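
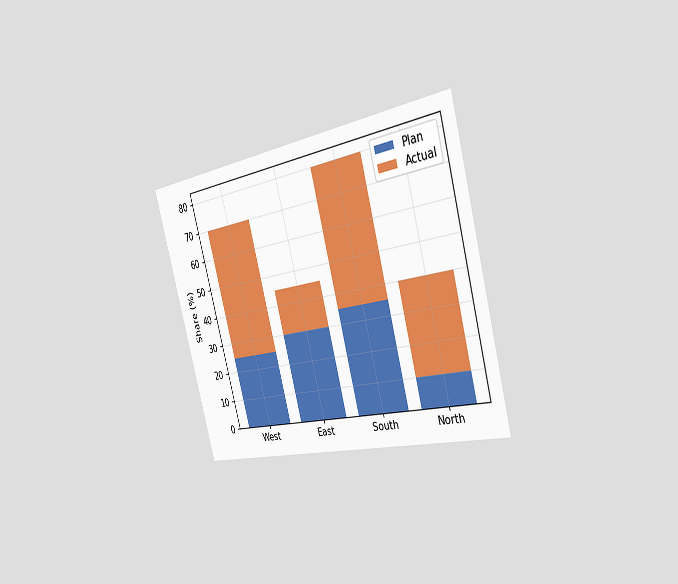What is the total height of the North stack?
40%

The chart is tilted about 15° counter-clockwise and viewed slightly from the right. The North stack's top reaches 40% on the y-axis.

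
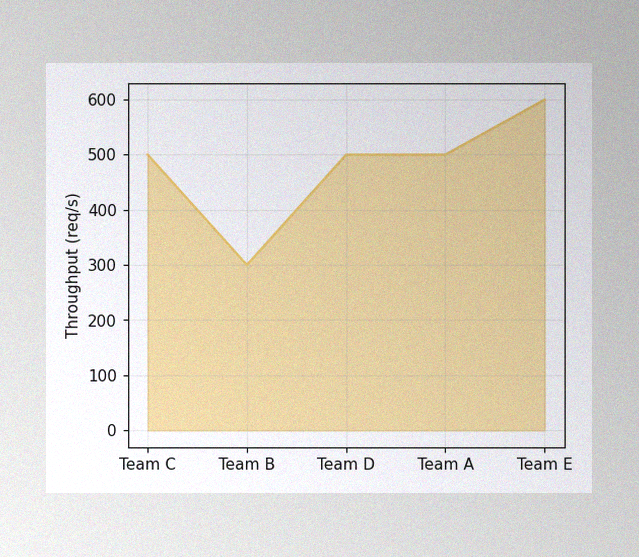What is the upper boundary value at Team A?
500req/s

The image has some photo noise and uneven lighting. At Team A the upper boundary is at 500req/s.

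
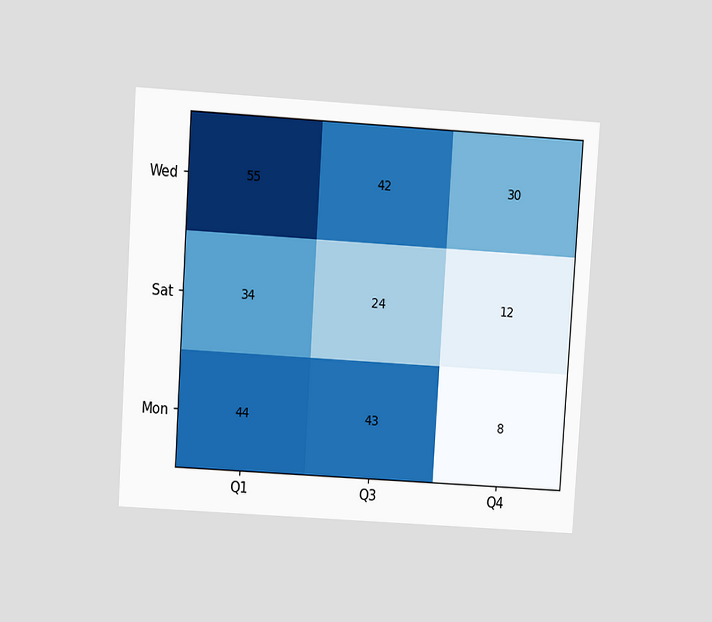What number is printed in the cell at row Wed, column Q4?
The chart is tilted about 4° clockwise and viewed at a slight angle. The (Wed, Q4) cell reads 30.

30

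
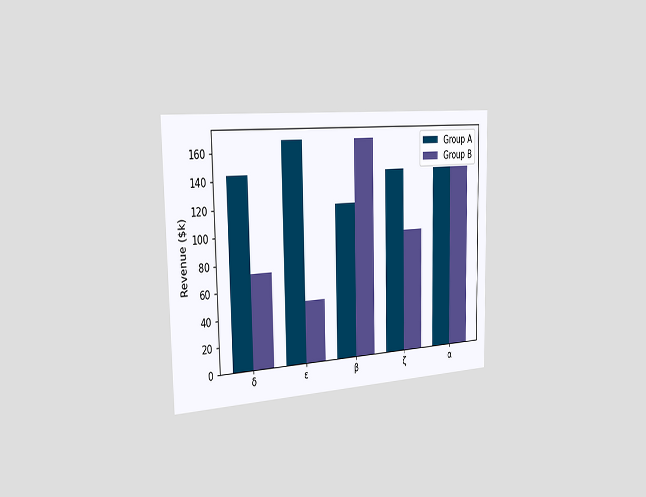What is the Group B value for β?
The chart is viewed slightly from the left. The Group B bar at β reaches $168k on the y-axis.

$168k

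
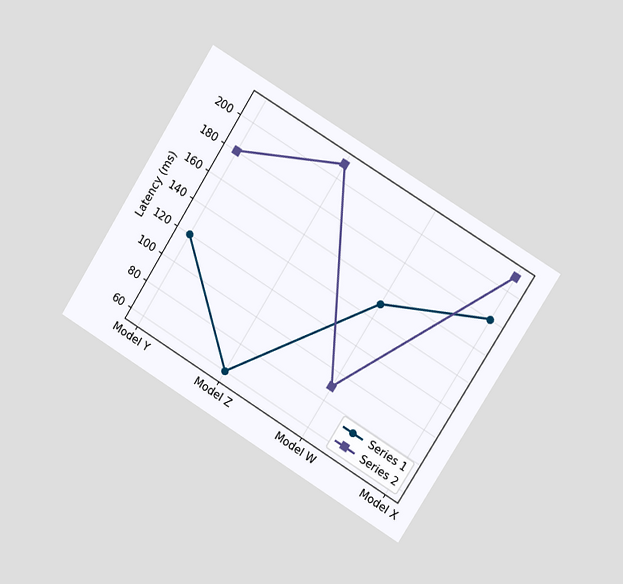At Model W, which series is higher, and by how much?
Series 1, by 60ms

The chart is tilted about 32° clockwise and viewed at a slight angle. At Model W, Series 1 sits above the other line by 60ms.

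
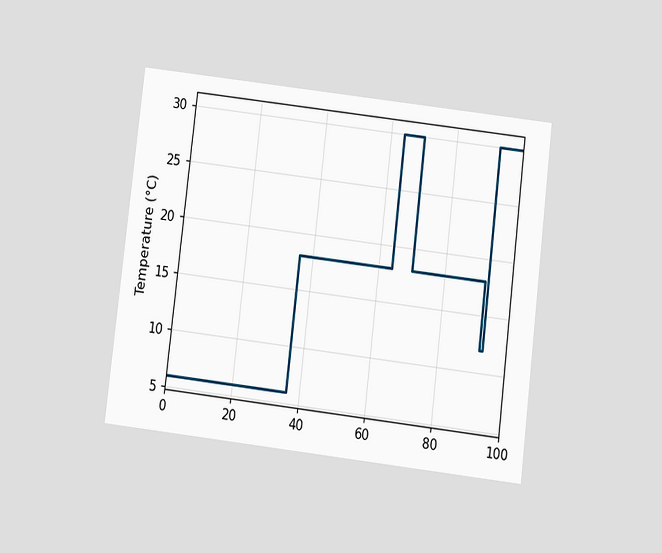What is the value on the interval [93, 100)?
The chart is tilted about 7° clockwise and viewed slightly from below. On [93, 100) the step sits at 30°C.

30°C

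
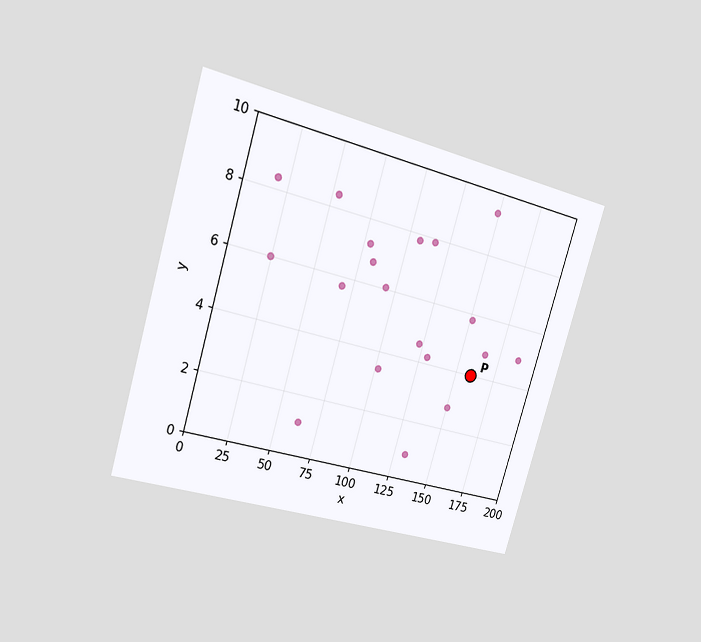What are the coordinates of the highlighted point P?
The chart is tilted about 16° clockwise and viewed at a slight angle. Following the gridlines from P to each axis, P sits at (160, 4).

(160, 4)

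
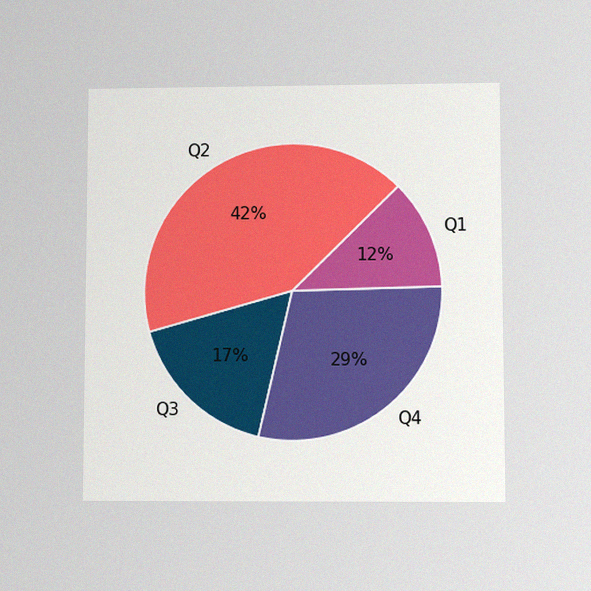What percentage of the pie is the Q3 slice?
17%

The chart is viewed at a slight angle, with some photo noise. The Q3 slice takes up 17% of the pie.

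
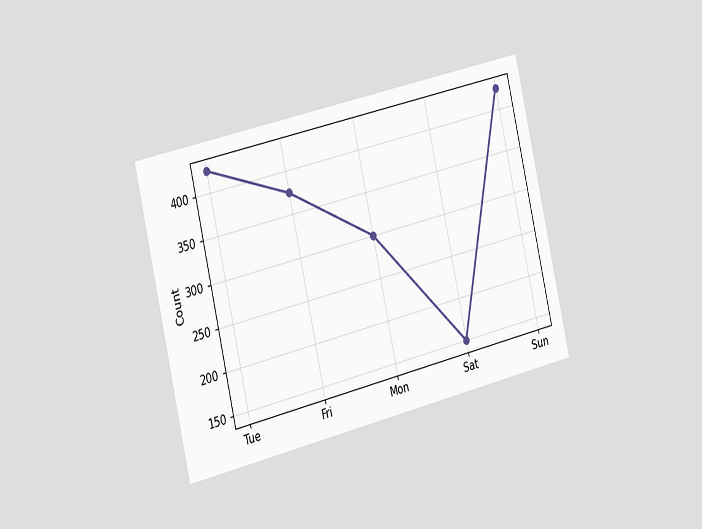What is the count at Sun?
The chart is tilted about 13° counter-clockwise and viewed slightly from the left. At Sun, the line is at 425.

425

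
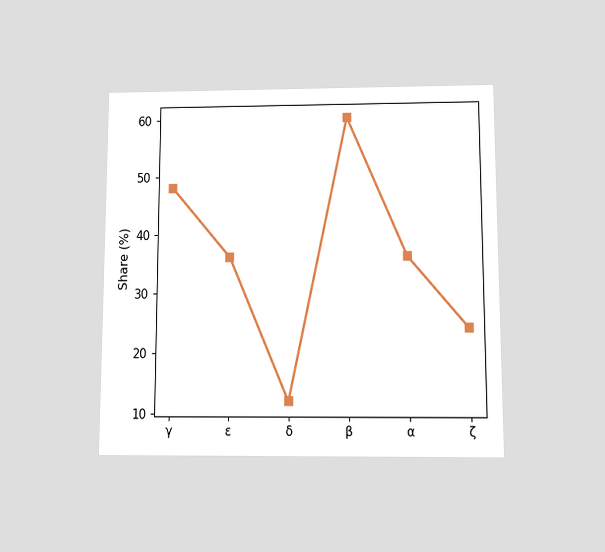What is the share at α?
The chart is viewed slightly from below. At α, the line is at 36%.

36%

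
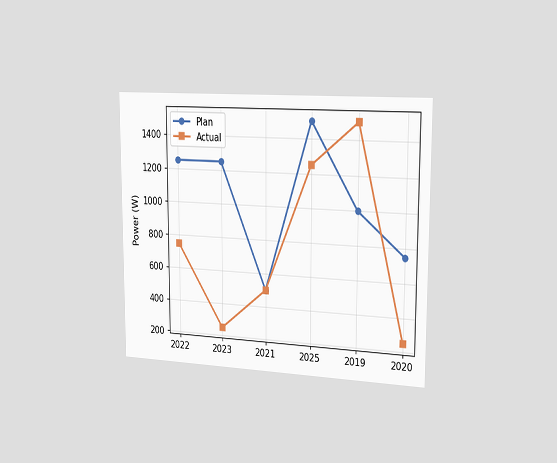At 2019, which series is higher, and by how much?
The chart is viewed slightly from the right. At 2019, Actual sits above the other line by 500W.

Actual, by 500W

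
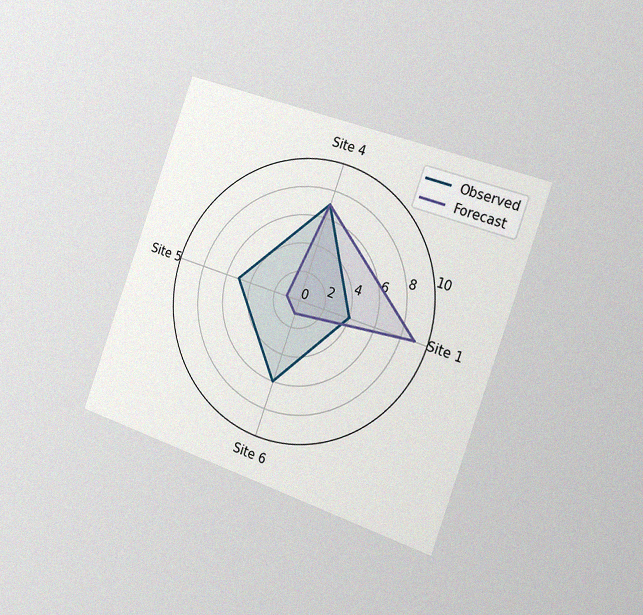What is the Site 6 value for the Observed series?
6

The chart is tilted about 20° clockwise and viewed slightly from the right, with some photo noise. On the Site 6 axis, Observed reaches 6.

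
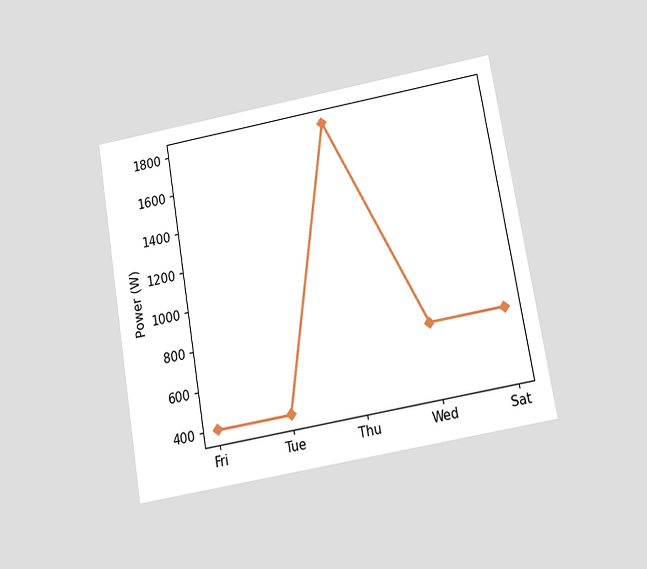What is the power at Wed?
The chart is tilted about 10° counter-clockwise and viewed slightly from below. At Wed, the line is at 700W.

700W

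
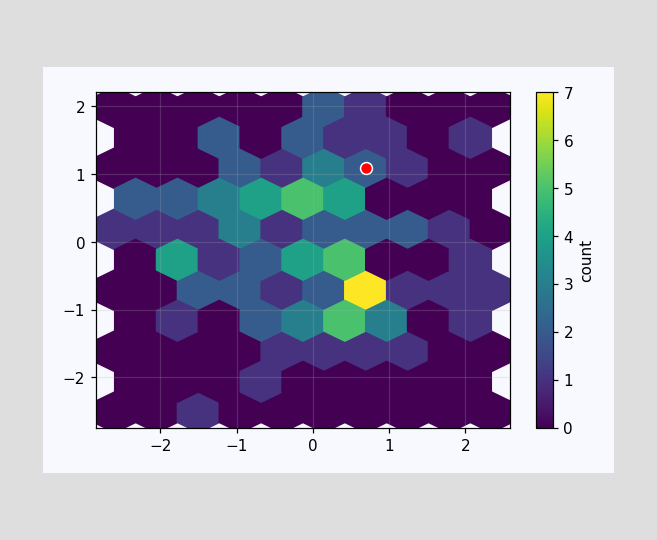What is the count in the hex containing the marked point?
2

The marked hex reads 2 on the colorbar.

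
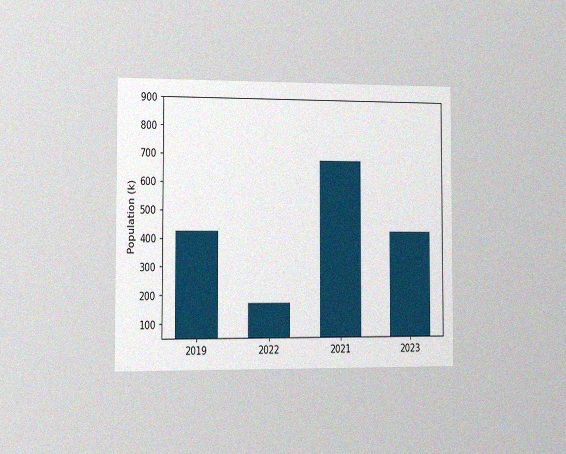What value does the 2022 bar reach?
The chart is viewed slightly from the left, with some photo noise. Reading along the chart's y-axis, the 2022 bar reaches 170k.

170k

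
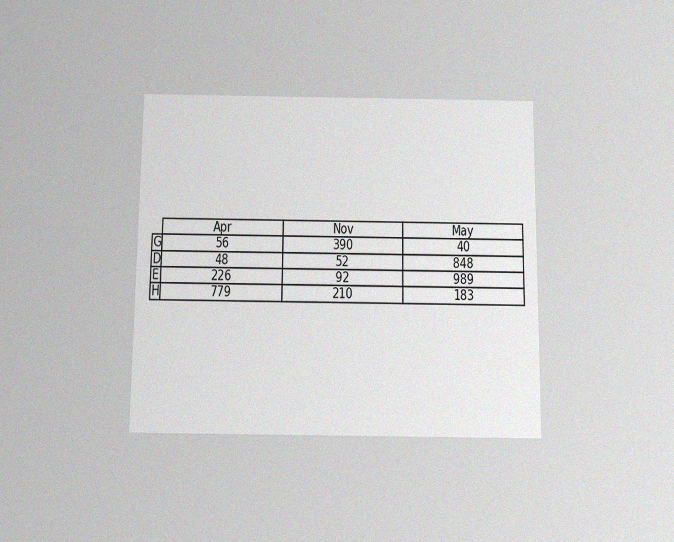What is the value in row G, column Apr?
The chart is viewed slightly from below, with some photo noise. The (G, Apr) cell reads 56.

56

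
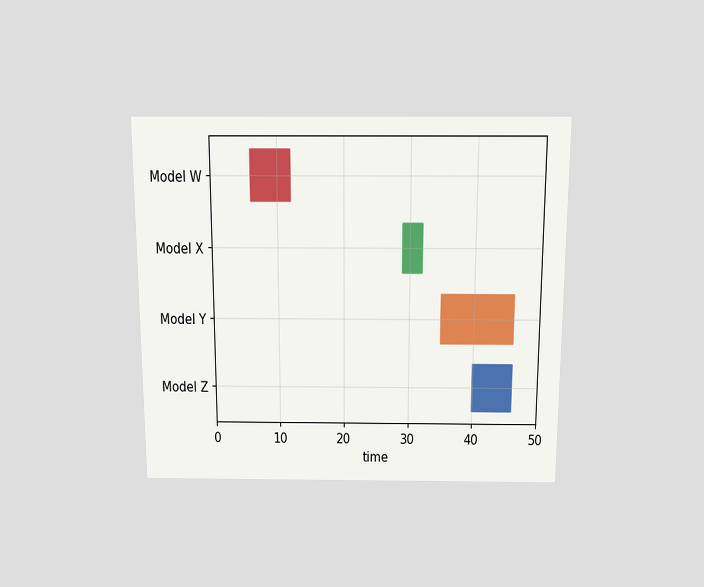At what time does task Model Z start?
The chart is viewed slightly from above. The Model Z bar begins at t=40.

40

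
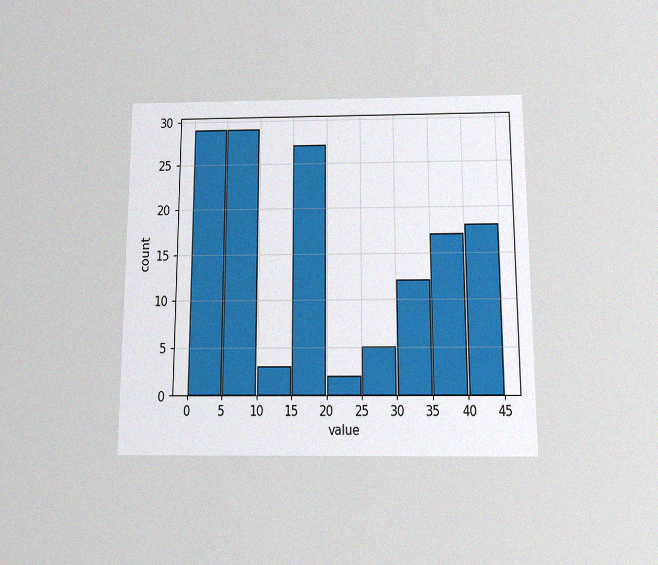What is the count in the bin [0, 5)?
29

The chart is viewed slightly from below, with some photo noise. The [0, 5) bin has height 29.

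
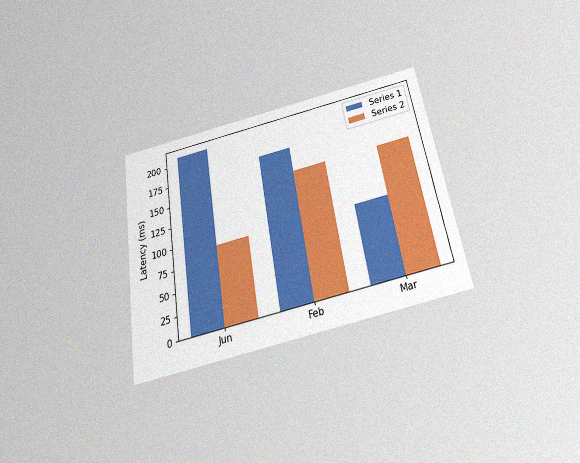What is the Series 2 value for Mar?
150ms

The chart is tilted about 9° counter-clockwise and viewed slightly from below, with some photo noise. The Series 2 bar at Mar reaches 150ms on the y-axis.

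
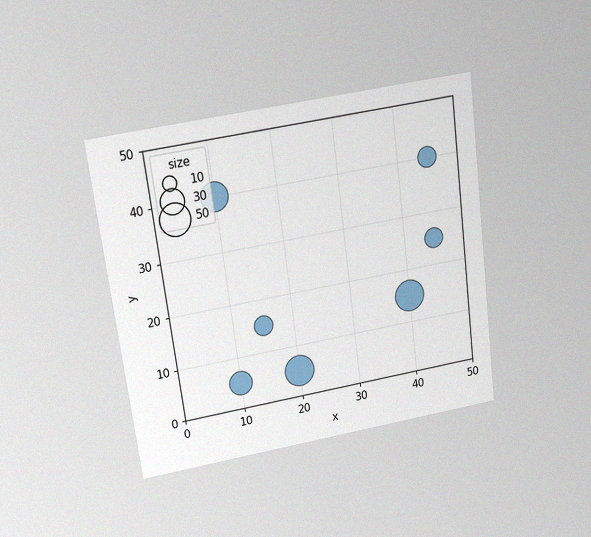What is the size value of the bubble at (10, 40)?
The chart is tilted about 7° counter-clockwise and viewed slightly from above, with some photo noise. Matching the bubble at (10, 40) against the size legend gives 40.

40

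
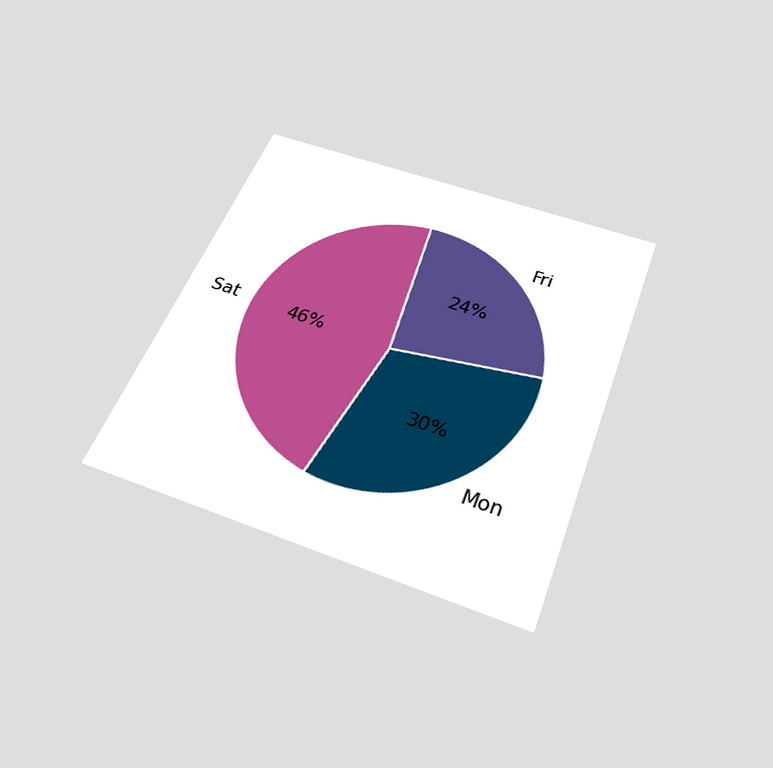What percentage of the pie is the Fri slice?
24%

The chart is tilted about 21° clockwise and viewed slightly from below. The Fri slice takes up 24% of the pie.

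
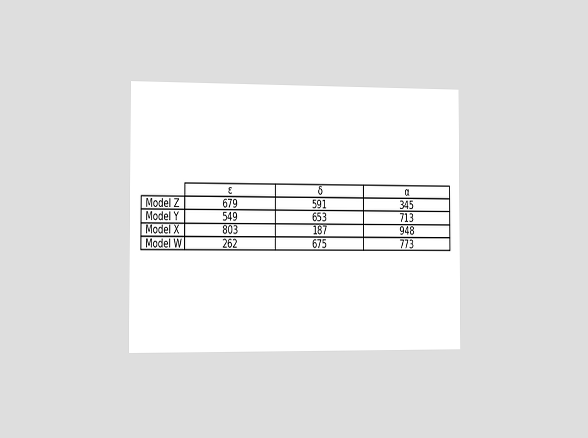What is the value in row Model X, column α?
The chart is viewed slightly from the left. The (Model X, α) cell reads 948.

948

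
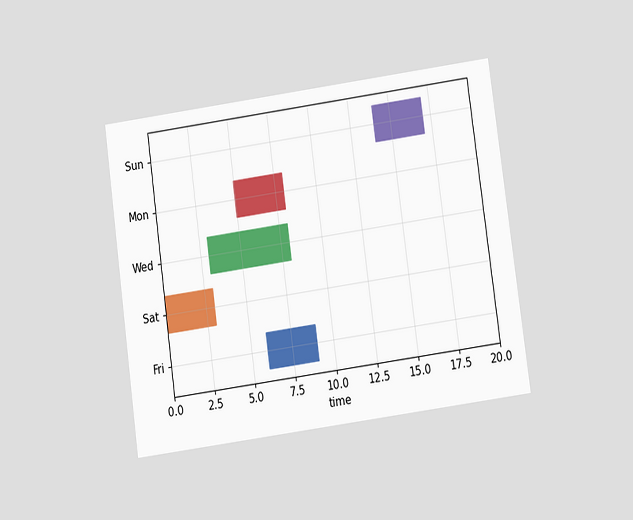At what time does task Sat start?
The chart is tilted about 8° counter-clockwise and viewed at a slight angle. The Sat bar begins at t=0.

0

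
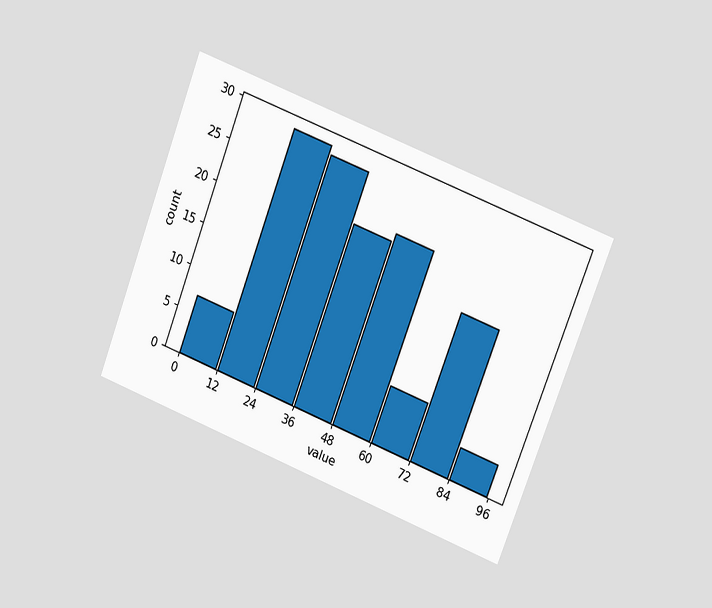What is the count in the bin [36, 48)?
The chart is tilted about 21° clockwise and viewed at a slight angle. The [36, 48) bin has height 22.

22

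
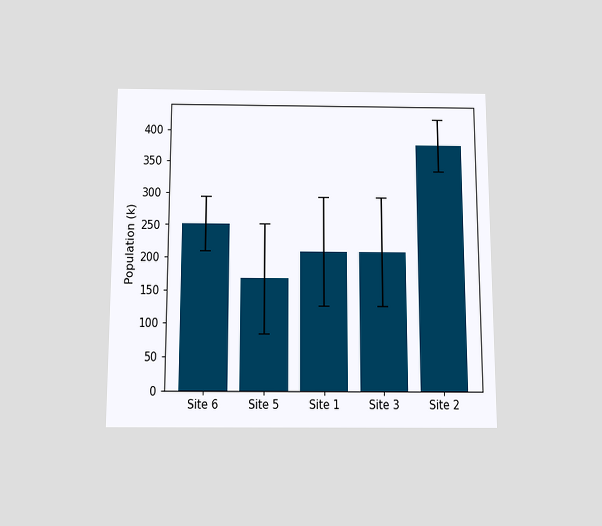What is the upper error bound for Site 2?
420k

The chart is viewed slightly from below. The Site 2 bar's upper whisker reaches 420k.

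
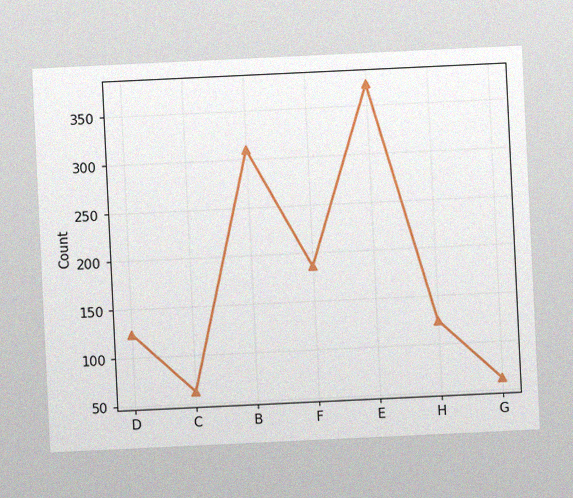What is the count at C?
62

The chart is tilted about 3° counter-clockwise, with some photo noise. At C, the line is at 62.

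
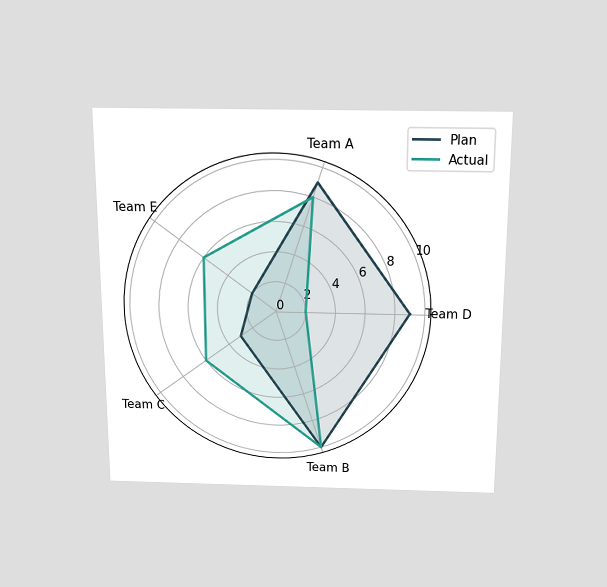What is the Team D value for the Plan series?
The chart is viewed slightly from above. On the Team D axis, Plan reaches 9.

9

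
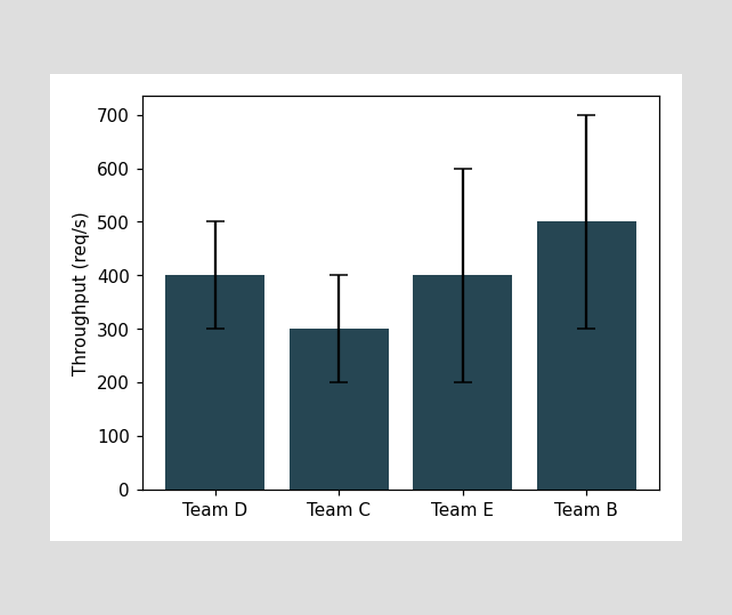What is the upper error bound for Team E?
600req/s

The Team E bar's upper whisker reaches 600req/s.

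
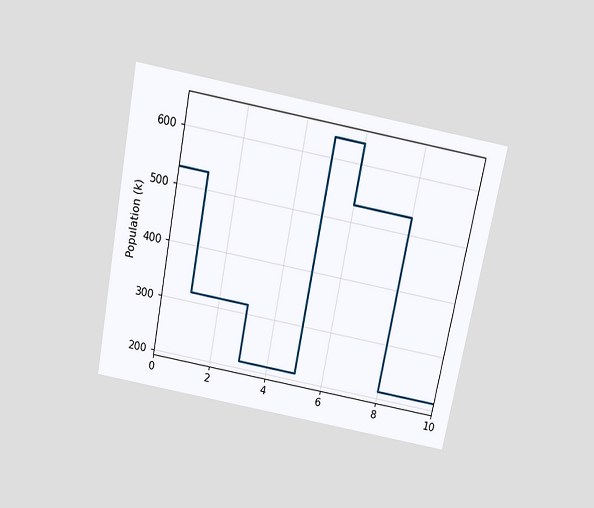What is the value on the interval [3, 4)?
The chart is tilted about 11° clockwise and viewed slightly from above. On [3, 4) the step sits at 212k.

212k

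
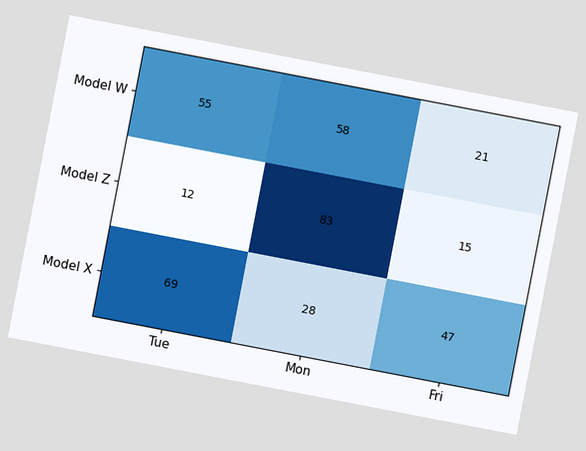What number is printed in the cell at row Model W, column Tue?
The chart is tilted about 11° clockwise. The (Model W, Tue) cell reads 55.

55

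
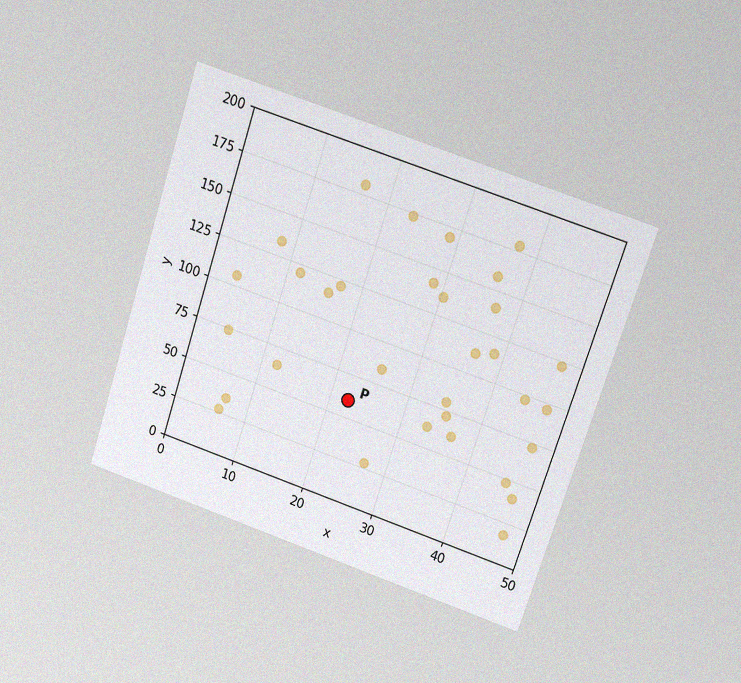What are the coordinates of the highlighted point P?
(22.5, 60)

The chart is tilted about 18° clockwise and viewed at a slight angle, with some photo noise. Following the gridlines from P to each axis, P sits at (22.5, 60).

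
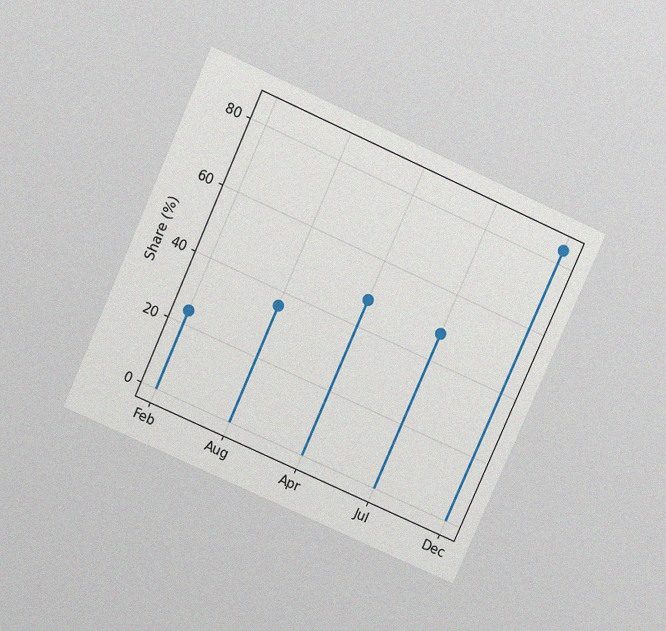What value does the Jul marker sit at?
The chart is tilted about 24° clockwise and viewed slightly from above, with some photo noise. The Jul marker sits at 48%.

48%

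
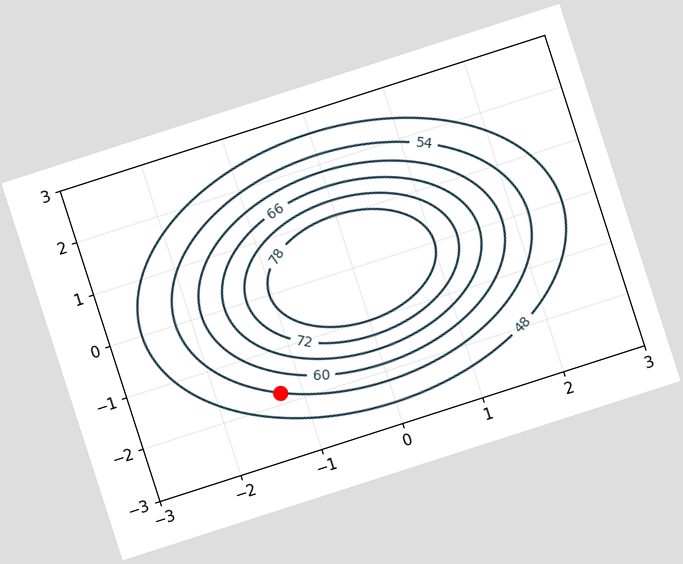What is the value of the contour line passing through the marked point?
54

The chart is tilted about 18° counter-clockwise. The marked point sits on the contour labelled 54.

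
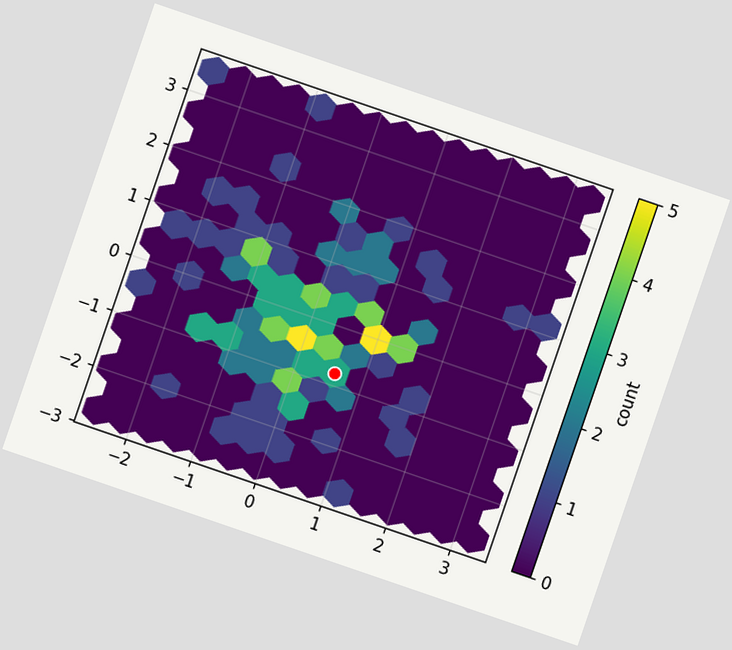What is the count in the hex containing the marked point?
The chart is tilted about 19° clockwise. The marked hex reads 3 on the colorbar.

3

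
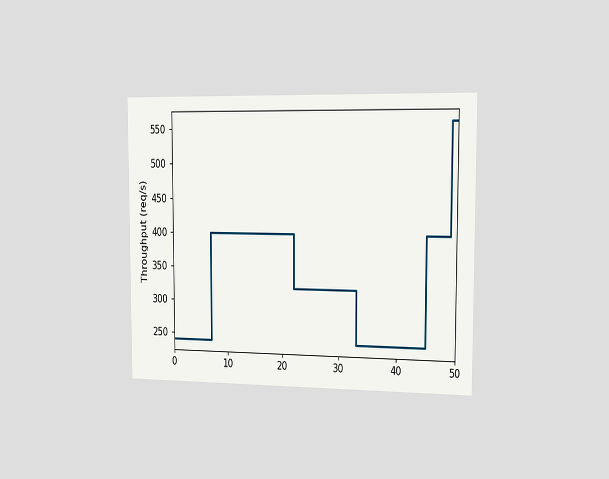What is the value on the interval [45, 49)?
The chart is viewed slightly from the right. On [45, 49) the step sits at 400req/s.

400req/s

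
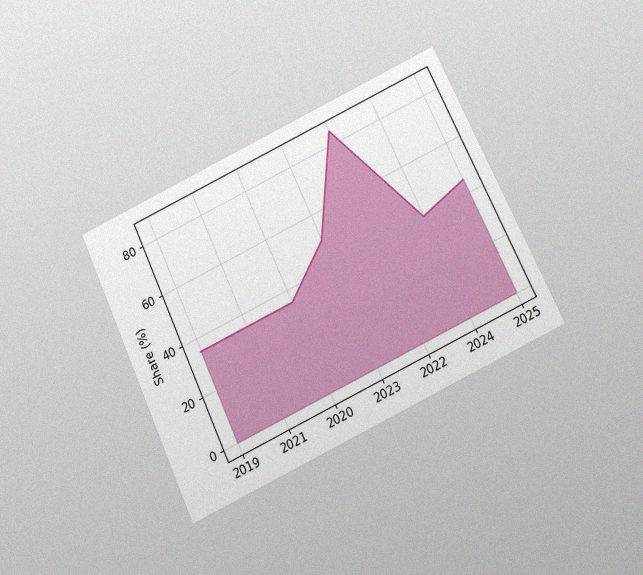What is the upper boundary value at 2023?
50%

The chart is tilted about 25° counter-clockwise and viewed slightly from below, with some photo noise. At 2023 the upper boundary is at 50%.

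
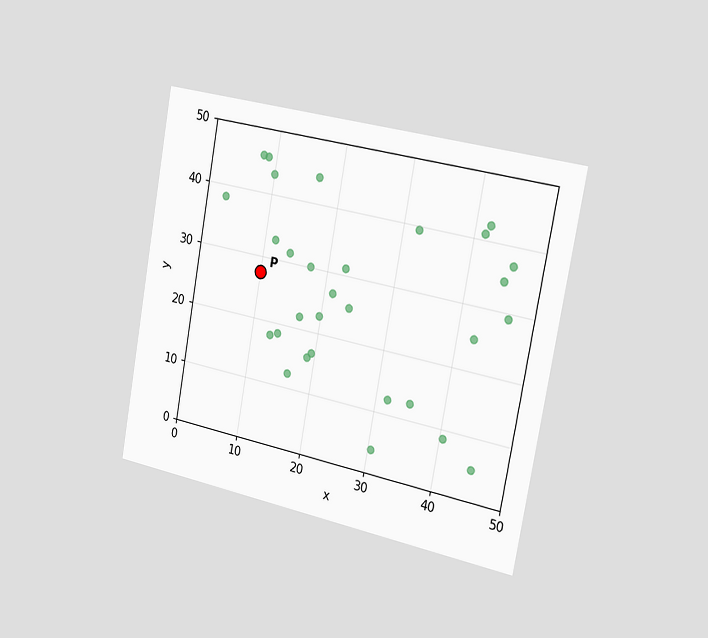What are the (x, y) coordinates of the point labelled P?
(10, 27.5)

The chart is tilted about 10° clockwise and viewed slightly from the right. Following the gridlines from P to each axis, P sits at (10, 27.5).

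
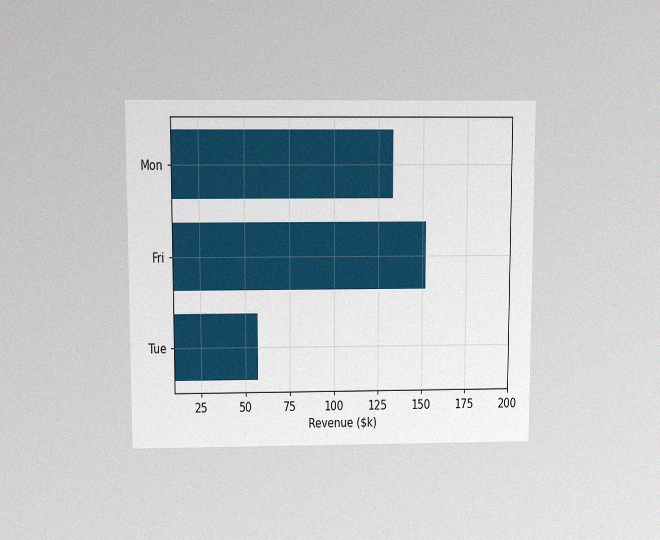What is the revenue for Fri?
The chart is viewed slightly from above, with some photo noise. Reading along the chart's x-axis, the Fri bar reaches $152k.

$152k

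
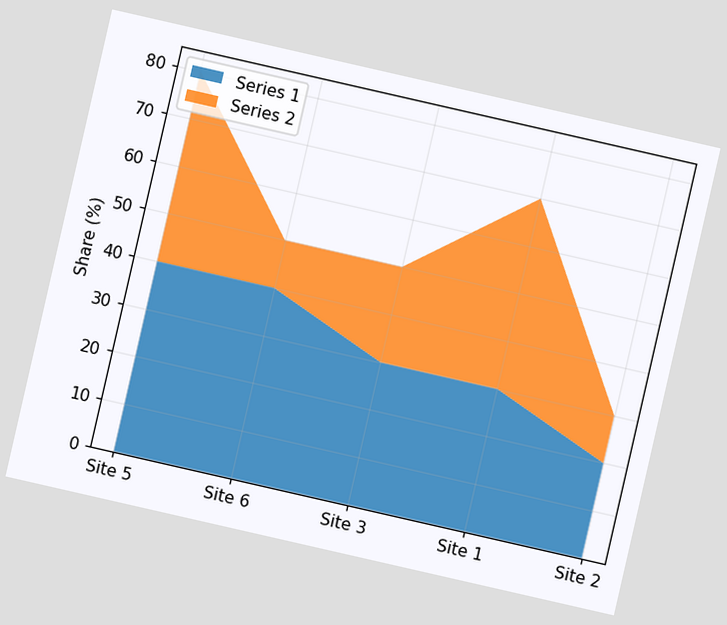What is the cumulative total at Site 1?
The chart is tilted about 13° clockwise. The stacked total at Site 1 reaches 70%.

70%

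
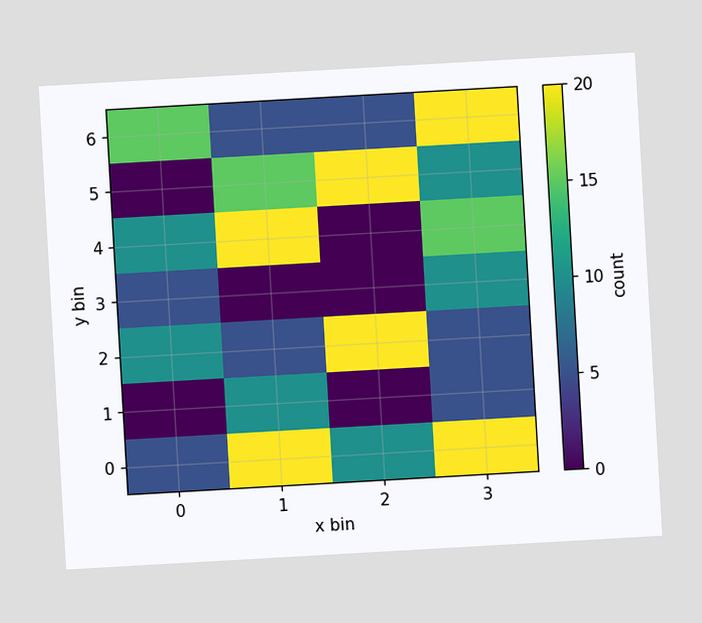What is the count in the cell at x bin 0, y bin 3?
The chart is tilted about 3° counter-clockwise. Matching the cell (0, 3) against the colorbar gives 5.

5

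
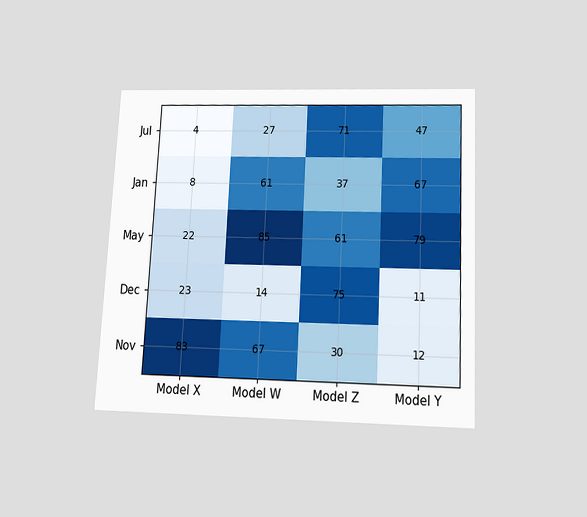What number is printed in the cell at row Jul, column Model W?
27

The chart is tilted about 3° clockwise and viewed slightly from below. The (Jul, Model W) cell reads 27.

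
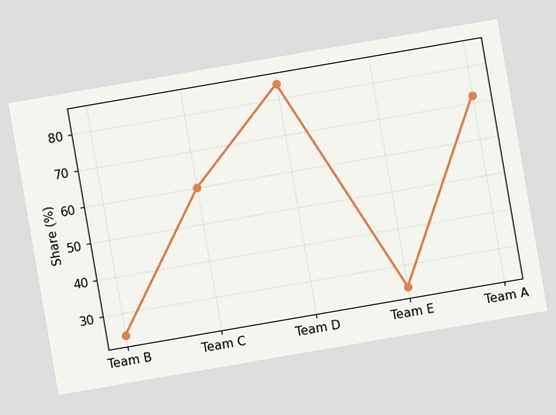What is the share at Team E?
24%

The chart is tilted about 10° counter-clockwise. At Team E, the line is at 24%.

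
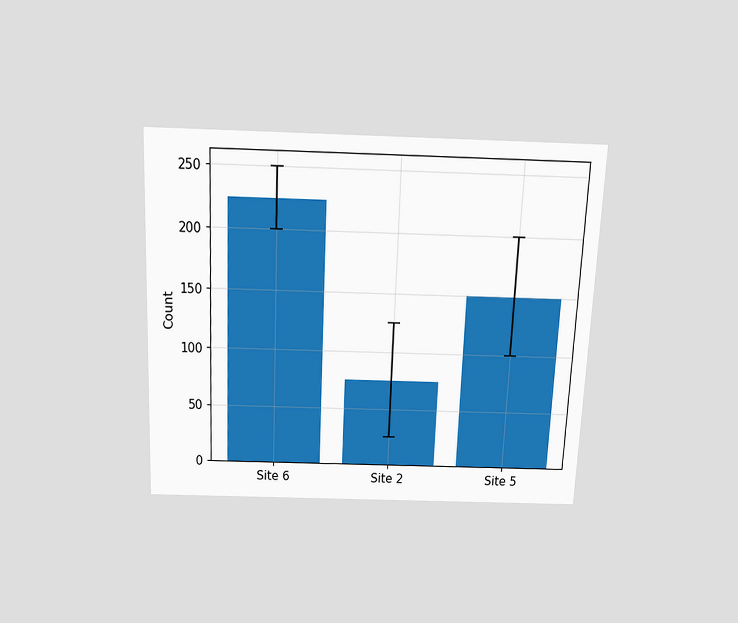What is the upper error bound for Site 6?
250

The chart is tilted about 2° clockwise and viewed slightly from above. The Site 6 bar's upper whisker reaches 250.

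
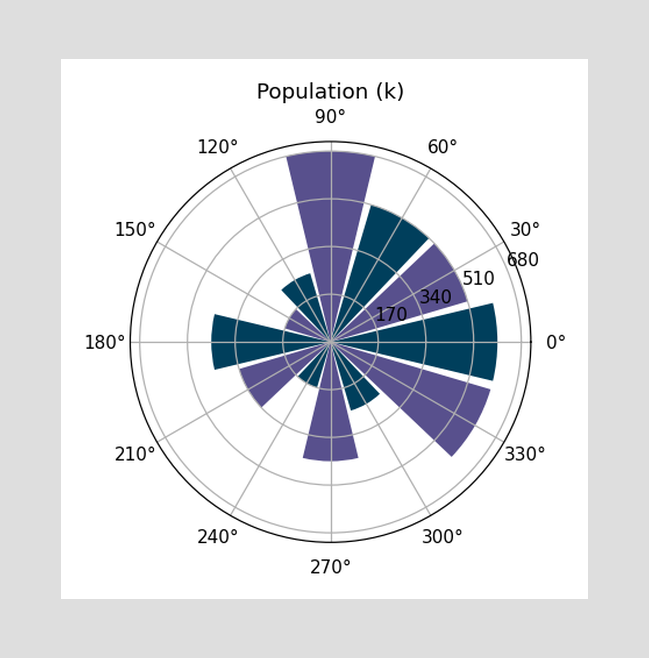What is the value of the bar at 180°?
The bar at 180° reaches 425k on the radial axis.

425k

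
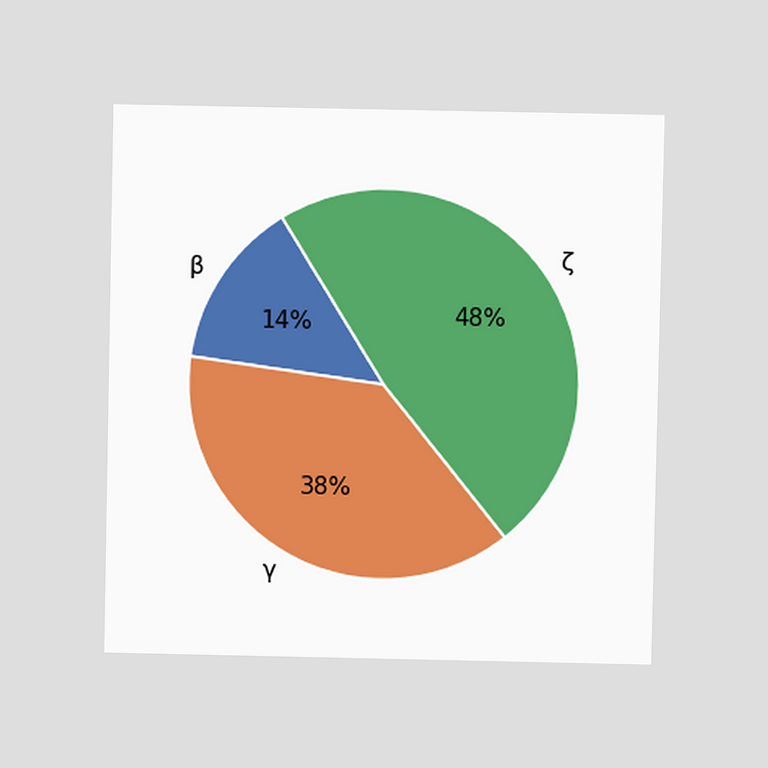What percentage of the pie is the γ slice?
38%

The chart is viewed at a slight angle. The γ slice takes up 38% of the pie.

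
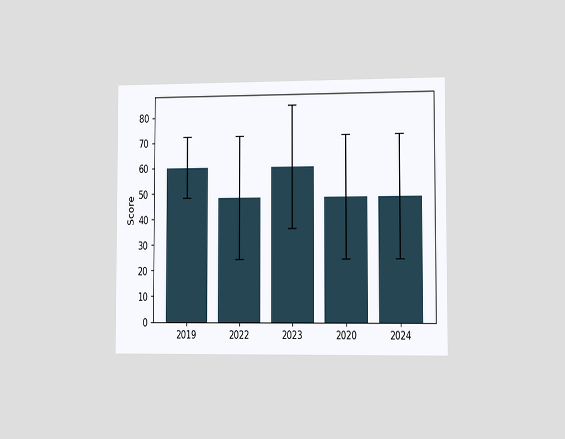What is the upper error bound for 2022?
72

The chart is viewed slightly from the right. The 2022 bar's upper whisker reaches 72.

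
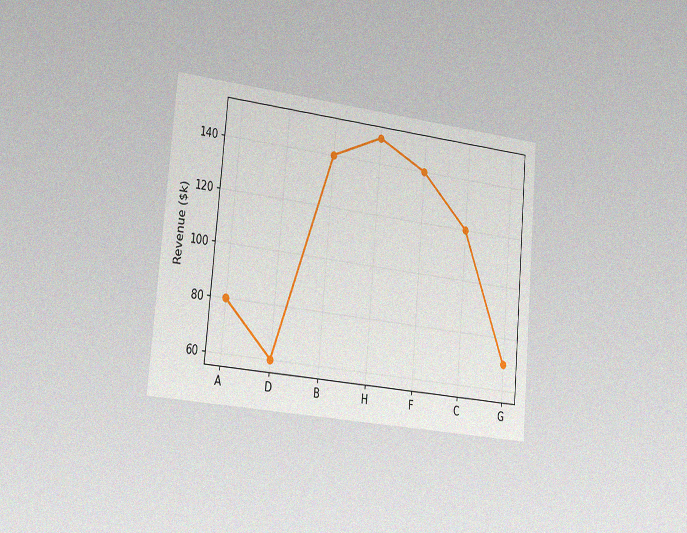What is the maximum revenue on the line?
The chart is tilted about 5° clockwise and viewed slightly from the left, with some photo noise. The highest point is at H, and reading across to the y-axis gives $150k.

$150k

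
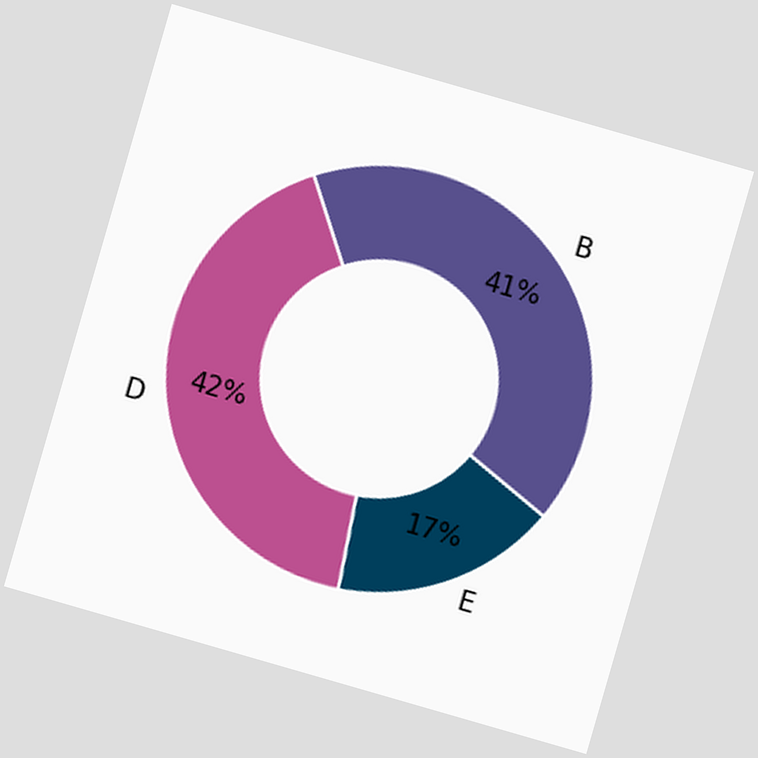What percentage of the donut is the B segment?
The chart is tilted about 16° clockwise. The B segment takes up 41% of the ring.

41%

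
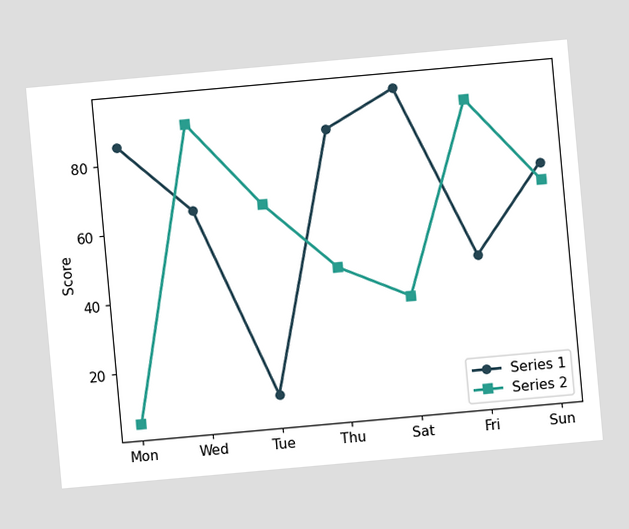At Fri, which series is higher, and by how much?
Series 2, by 45

The chart is tilted about 5° counter-clockwise. At Fri, Series 2 sits above the other line by 45.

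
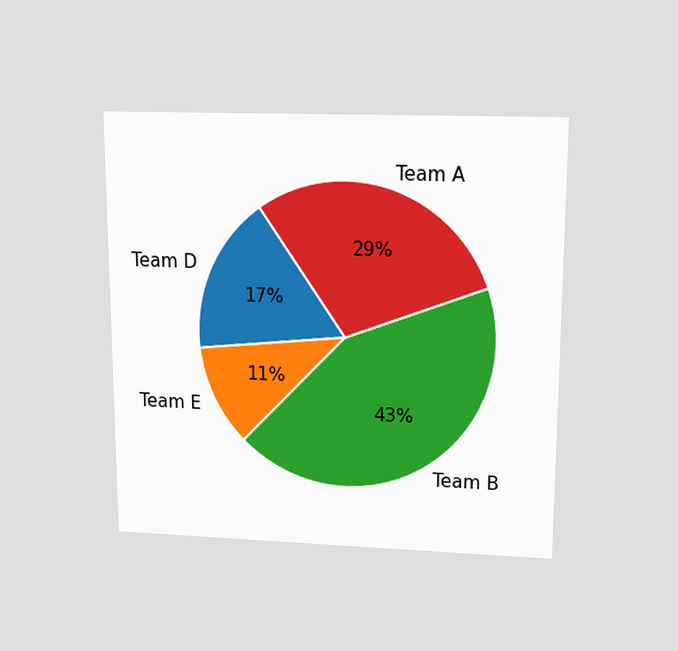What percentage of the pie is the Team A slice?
The chart is viewed slightly from above. The Team A slice takes up 29% of the pie.

29%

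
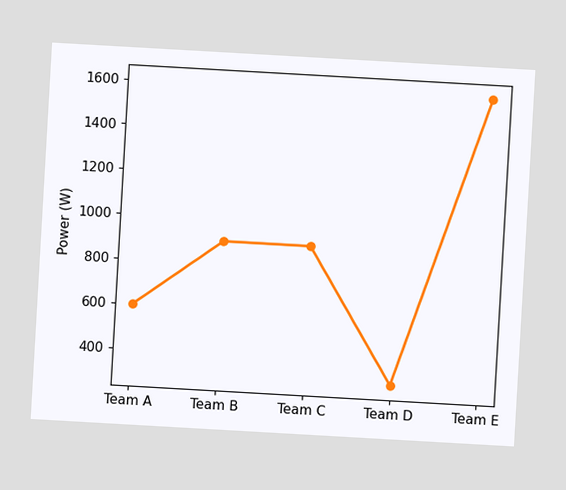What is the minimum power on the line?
300W

The chart is tilted about 3° clockwise. The lowest point is at Team D, and reading across to the y-axis gives 300W.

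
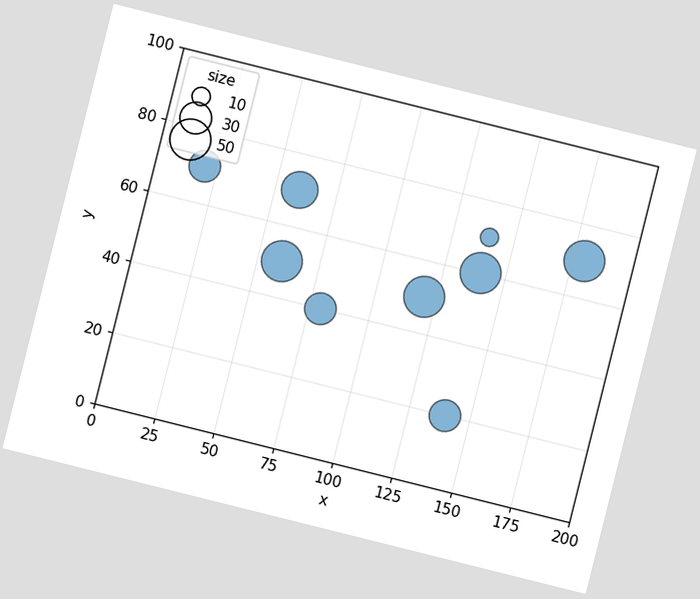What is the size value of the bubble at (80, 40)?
30

The chart is tilted about 14° clockwise. Matching the bubble at (80, 40) against the size legend gives 30.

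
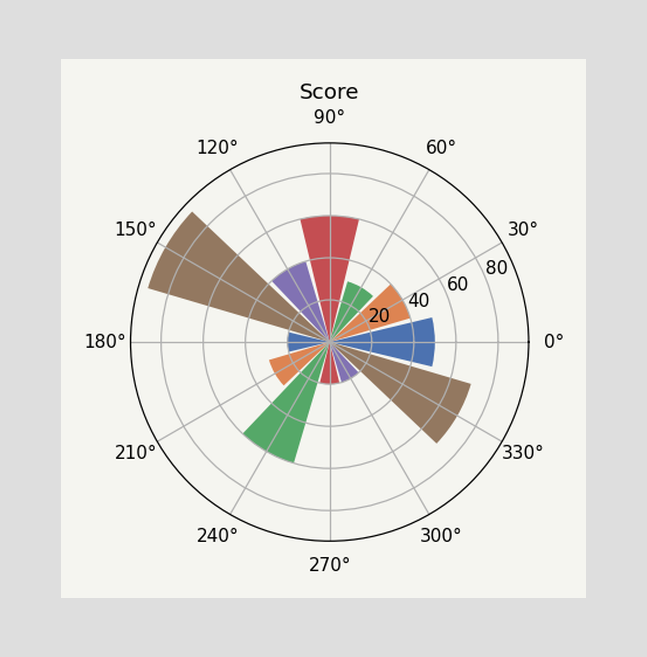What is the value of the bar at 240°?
60

The bar at 240° reaches 60 on the radial axis.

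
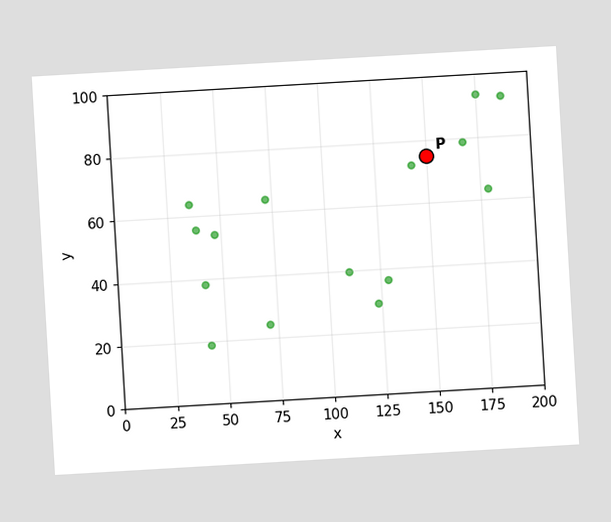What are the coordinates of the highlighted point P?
(150, 75)

The chart is tilted about 3° counter-clockwise. Following the gridlines from P to each axis, P sits at (150, 75).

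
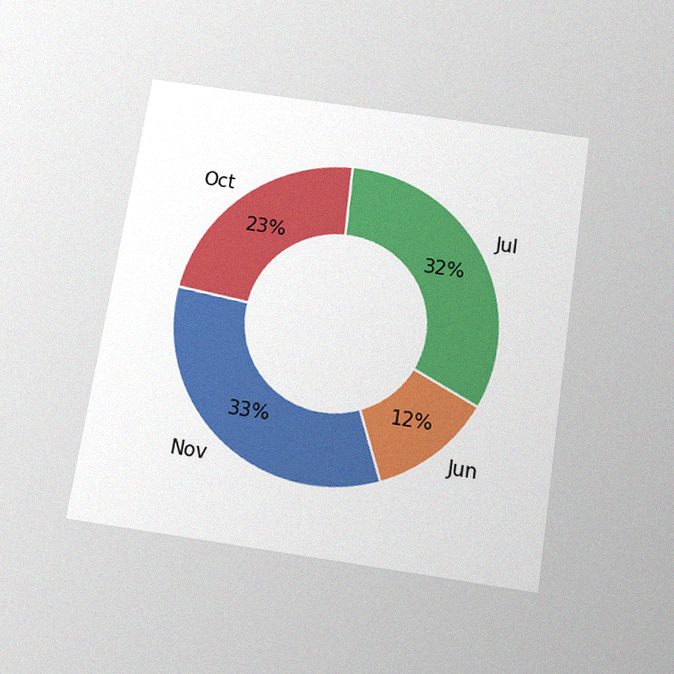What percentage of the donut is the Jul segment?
The chart is tilted about 9° clockwise and viewed slightly from below, with some photo noise. The Jul segment takes up 32% of the ring.

32%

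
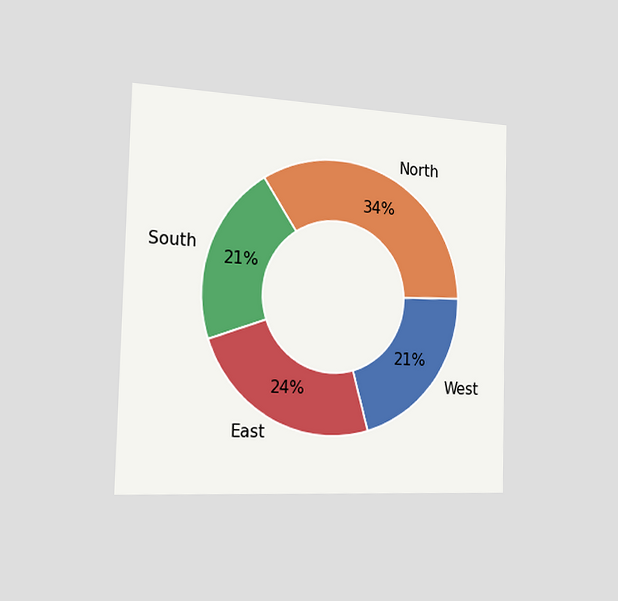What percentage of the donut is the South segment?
21%

The chart is viewed slightly from the left. The South segment takes up 21% of the ring.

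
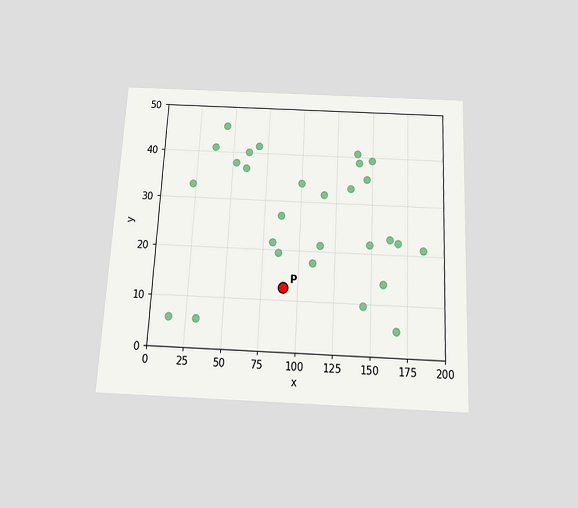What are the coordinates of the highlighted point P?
(90, 12.5)

The chart is tilted about 3° clockwise and viewed slightly from below. Following the gridlines from P to each axis, P sits at (90, 12.5).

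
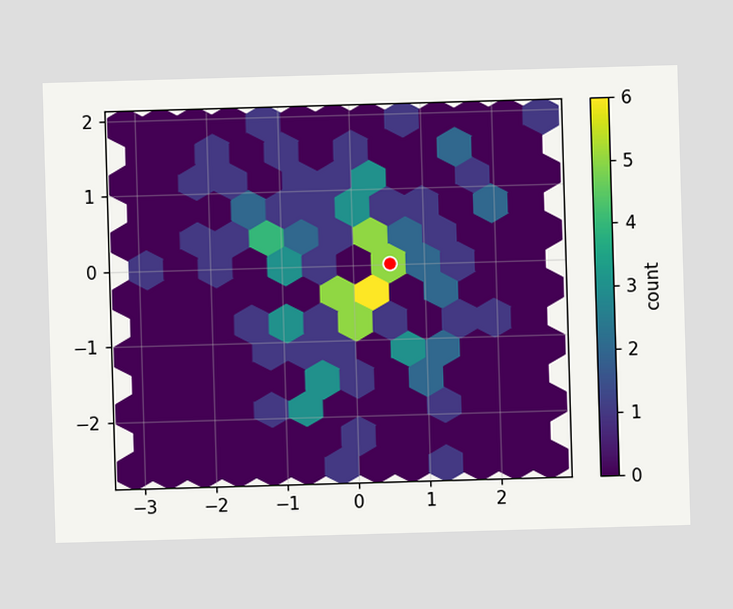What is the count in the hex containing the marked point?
The marked hex reads 5 on the colorbar.

5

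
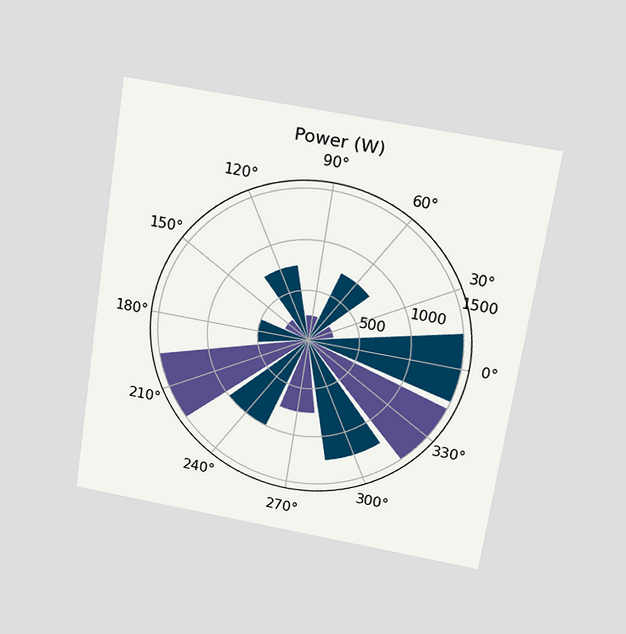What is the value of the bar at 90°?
The chart is tilted about 9° clockwise and viewed slightly from above. The bar at 90° reaches 250W on the radial axis.

250W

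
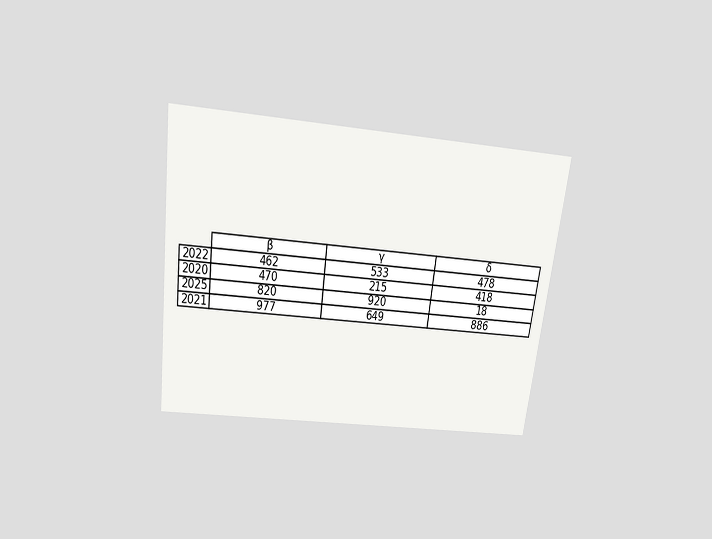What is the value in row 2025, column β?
820

The chart is tilted about 7° clockwise and viewed slightly from above. The (2025, β) cell reads 820.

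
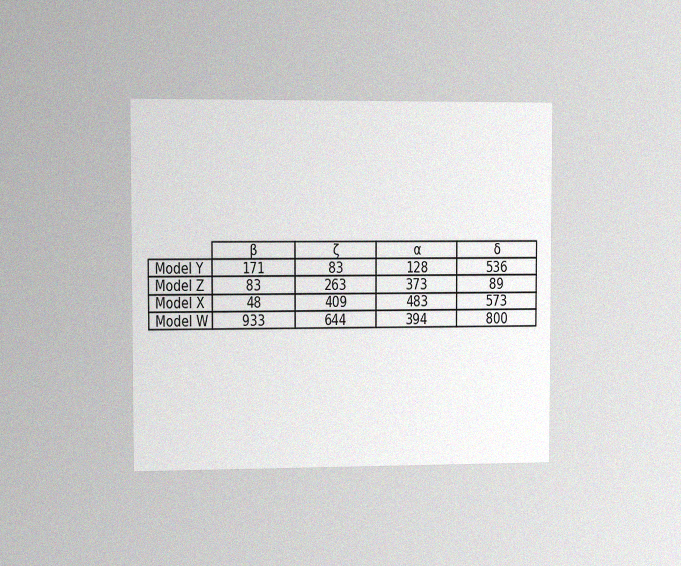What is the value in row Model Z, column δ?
89

The chart is viewed slightly from the left, with some photo noise. The (Model Z, δ) cell reads 89.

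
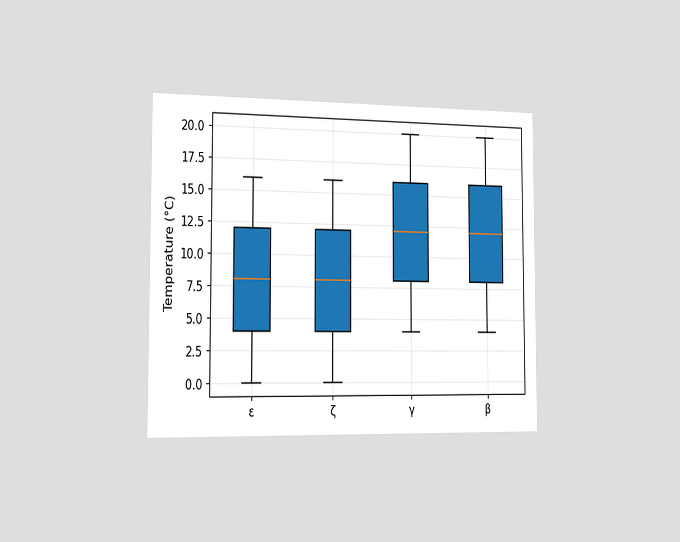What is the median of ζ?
The chart is viewed slightly from the left. The median line in the ζ box sits at 8°C.

8°C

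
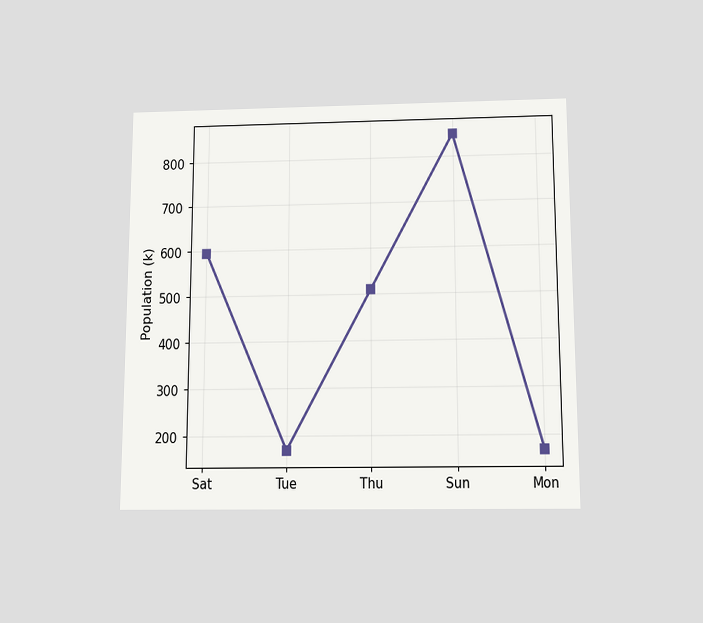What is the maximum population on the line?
The chart is viewed slightly from below. The highest point is at Sun, and reading across to the y-axis gives 850k.

850k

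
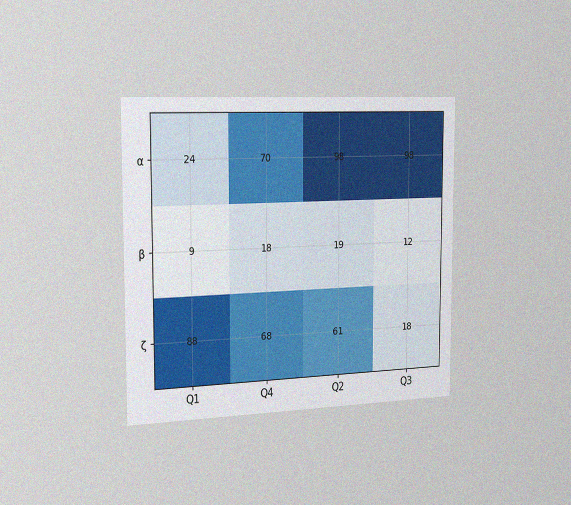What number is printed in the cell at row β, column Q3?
12

The chart is viewed slightly from the left, with some photo noise. The (β, Q3) cell reads 12.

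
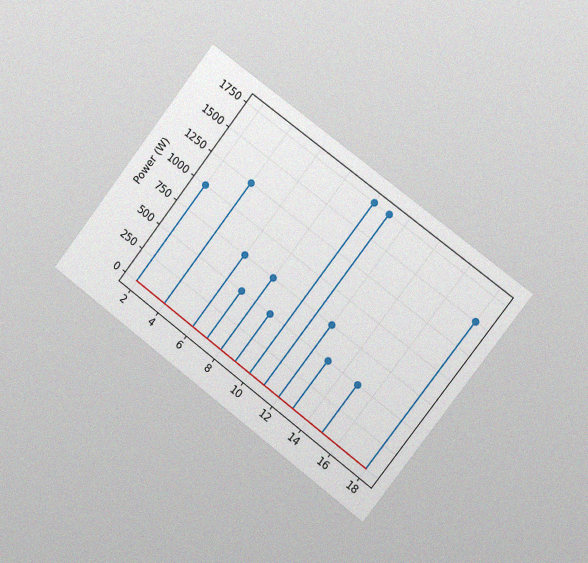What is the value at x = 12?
750W

The chart is tilted about 37° clockwise and viewed slightly from the right, with some photo noise. The stem at x=12 reaches 750W.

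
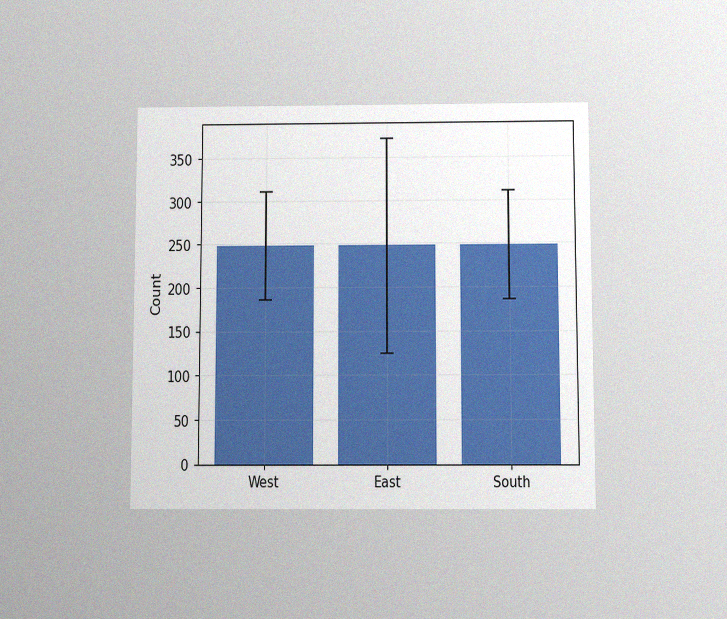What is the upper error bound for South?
310

The chart is viewed slightly from below, with some photo noise. The South bar's upper whisker reaches 310.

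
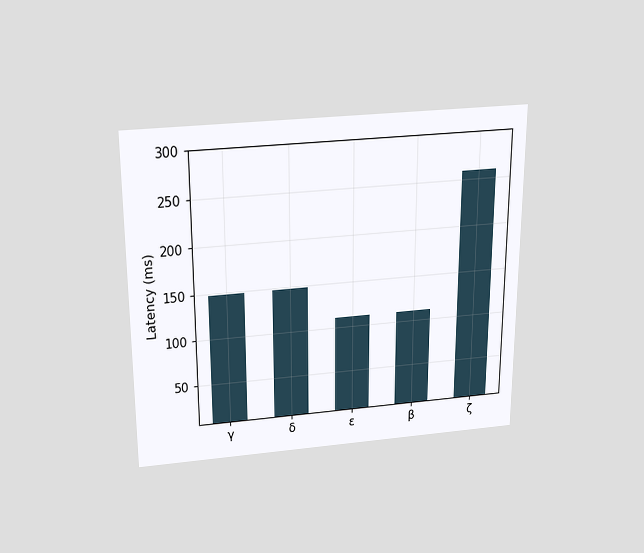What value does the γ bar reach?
148ms

The chart is viewed slightly from above. Reading along the chart's y-axis, the γ bar reaches 148ms.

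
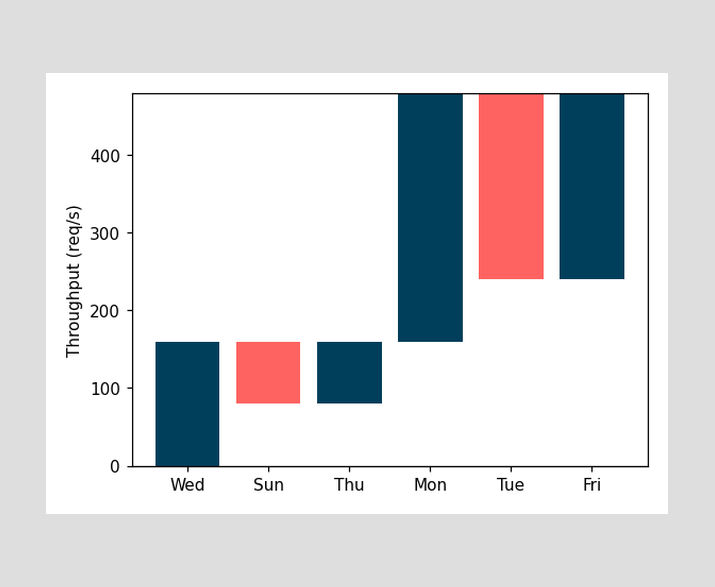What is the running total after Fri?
After Fri the running total reaches 480req/s.

480req/s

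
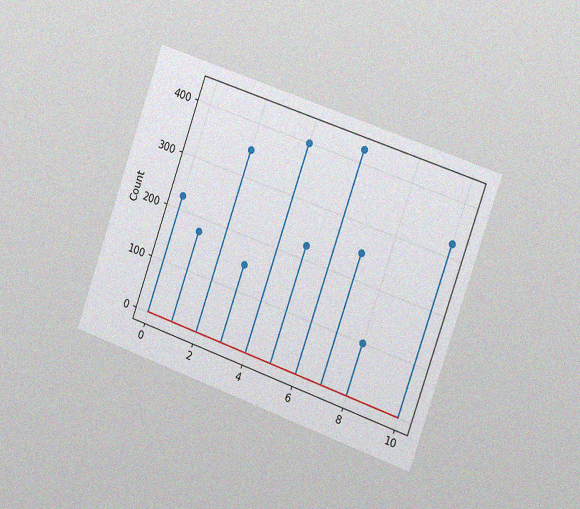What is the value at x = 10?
The chart is tilted about 19° clockwise and viewed slightly from the right, with some photo noise. The stem at x=10 reaches 325.

325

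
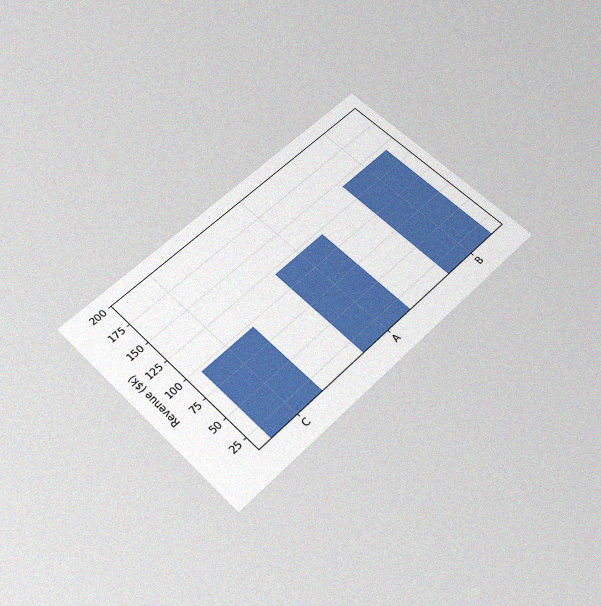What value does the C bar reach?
$96k

The chart is tilted about 45° counter-clockwise and viewed slightly from below, with some photo noise. Reading along the chart's y-axis, the C bar reaches $96k.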